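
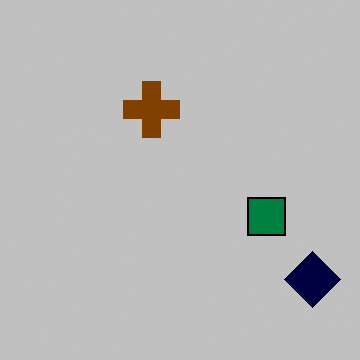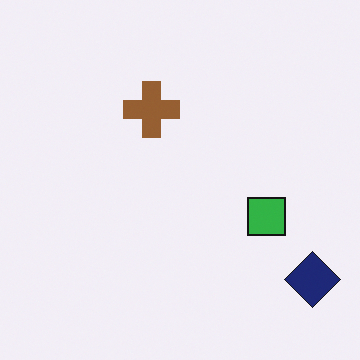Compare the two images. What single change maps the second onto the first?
The transformation is: heavily posterized to just a handful of flat colors.

Each flat color has snapped to a coarser quantized level — most visibly, the near-white background has dropped to a flat grey.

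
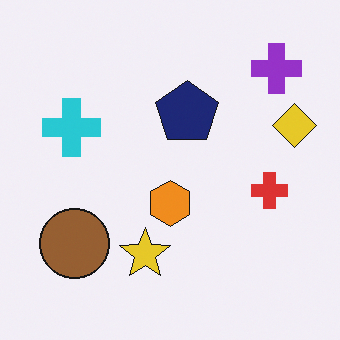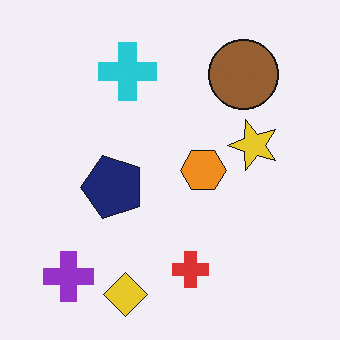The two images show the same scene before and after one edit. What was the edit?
The transformation is: transposed (reflected across the top-left ↔ bottom-right diagonal).

Shapes have swapped their row and column positions — what was in the top-right is now in the bottom-left — a diagonal reflection.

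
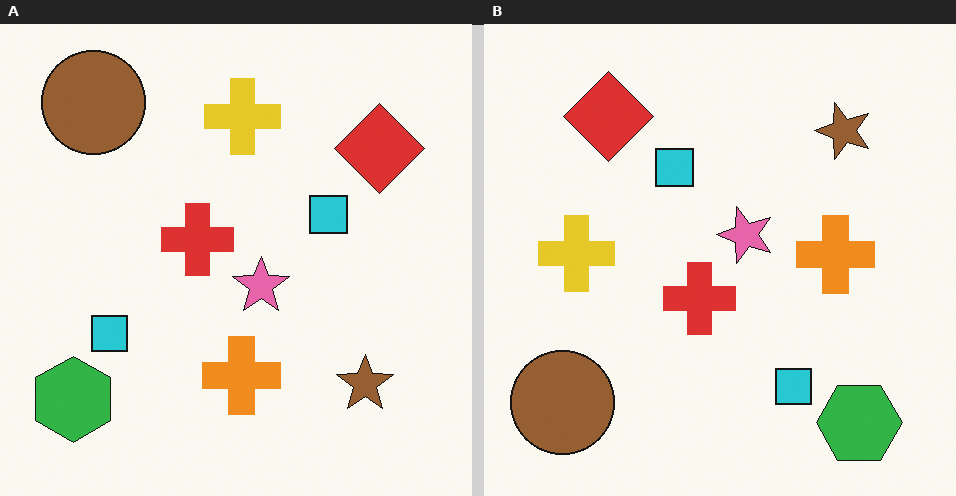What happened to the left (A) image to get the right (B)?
Rotated 90° counter-clockwise.

The green hexagon sits in the bottom-left of the left (A) image and the bottom-right of the right (B) — consistent with a whole-image 90° counter-clockwise rotation.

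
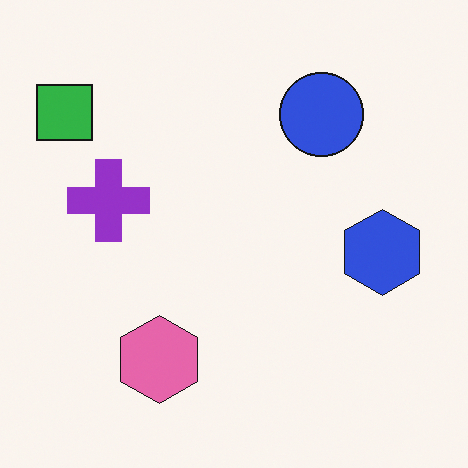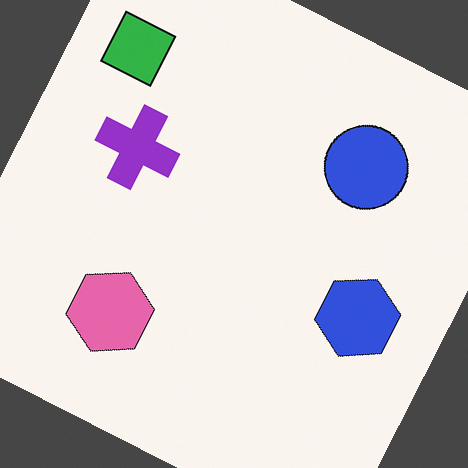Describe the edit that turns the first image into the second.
The second image is the first rotated clockwise by a moderate amount.

Every shape is tilted by the same angle and the image corners show triangular fill wedges — a whole-image rotation by a non-right angle.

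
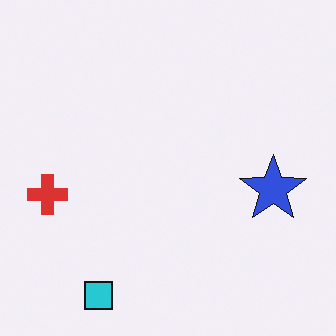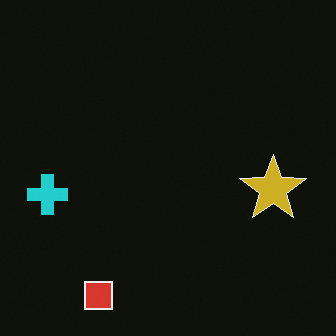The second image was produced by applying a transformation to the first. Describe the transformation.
The image was color-inverted (negative).

The light background has become dark and every shape's color is its complement — a photographic negative.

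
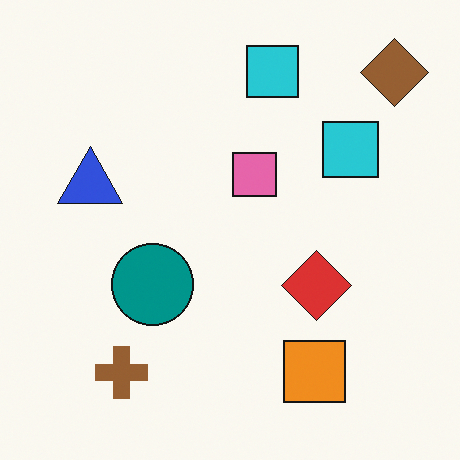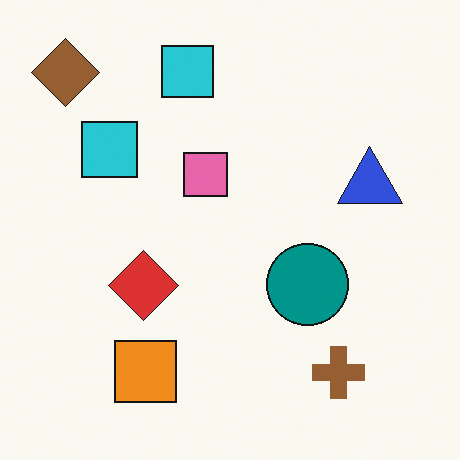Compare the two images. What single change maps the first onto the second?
Flipped horizontally (left ↔ right).

The brown diamond is in the top-right of the first image and the top-left of the second — shapes on opposite sides of the vertical midline have swapped in a mirror flip.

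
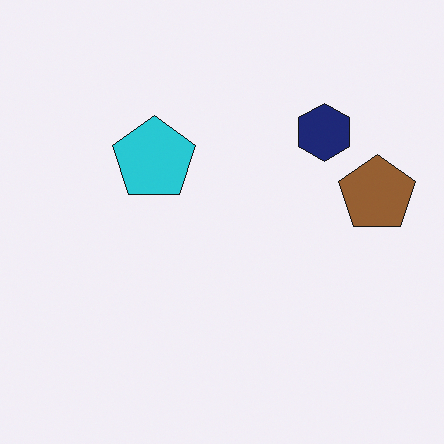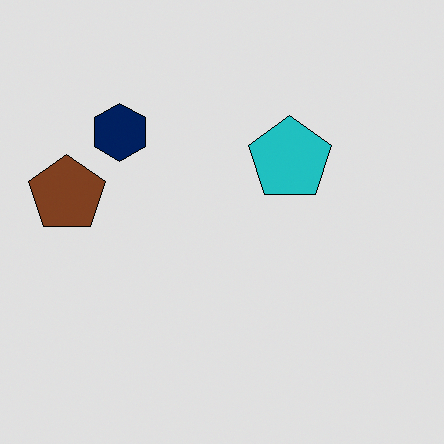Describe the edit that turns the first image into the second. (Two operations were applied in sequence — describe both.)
It was posterized to a reduced palette, then flipped horizontally (left ↔ right).

Each flat color has snapped to a coarser quantized level — most visibly, the near-white background has dropped to a flat grey. The brown pentagon is in the right of the first image and the left of the second — shapes on opposite sides of the vertical midline have swapped in a mirror flip.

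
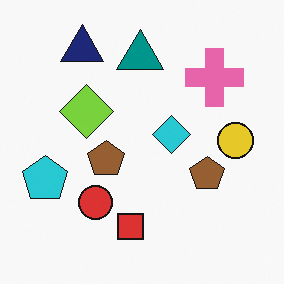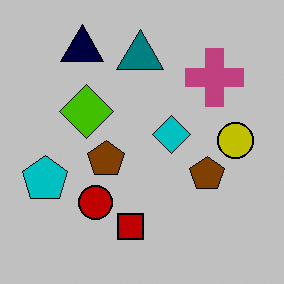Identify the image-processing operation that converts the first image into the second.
The transformation is: aggressively posterized.

Each flat color has snapped to a coarser quantized level — most visibly, the near-white background has dropped to a flat grey.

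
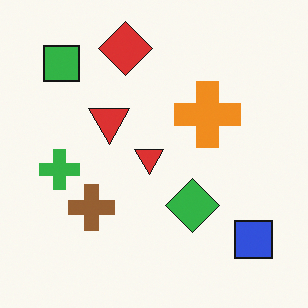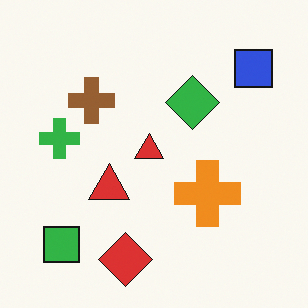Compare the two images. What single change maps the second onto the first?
This is the original image flipped vertically (top ↔ bottom).

The red diamond is in the bottom of the second image and the top of the first — shapes on opposite sides of the horizontal midline have swapped in a mirror flip.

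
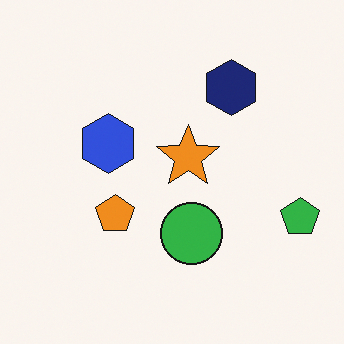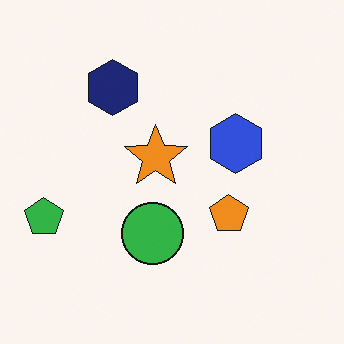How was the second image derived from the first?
It was flipped horizontally (left ↔ right).

The green pentagon is in the right of the first image and the left of the second — shapes on opposite sides of the vertical midline have swapped in a mirror flip.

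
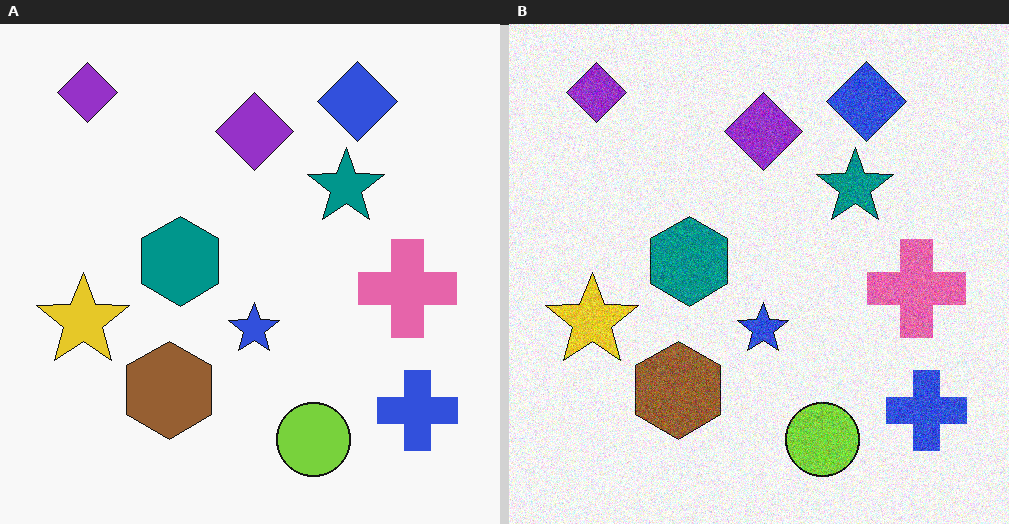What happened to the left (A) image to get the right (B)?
The transformation is: degraded with moderate additive noise.

Random speckle covers the whole image, including the flat background.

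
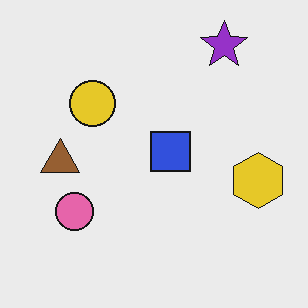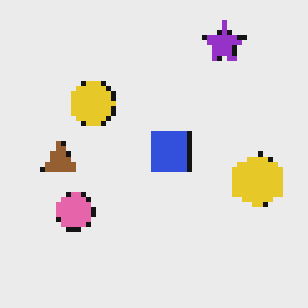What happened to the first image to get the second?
Mildly pixelated.

Shapes are reduced to large square blocks; fine edges and outlines are lost — a downscale-then-upscale (mosaic) effect.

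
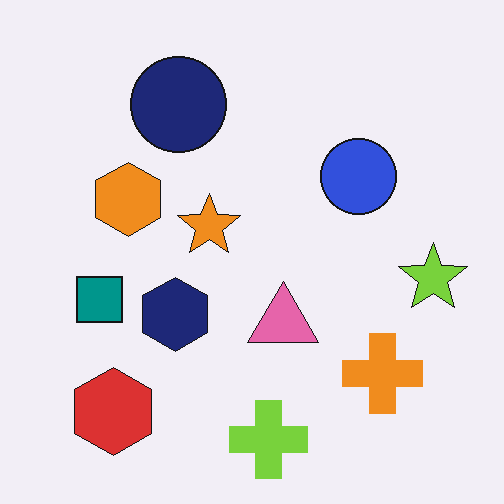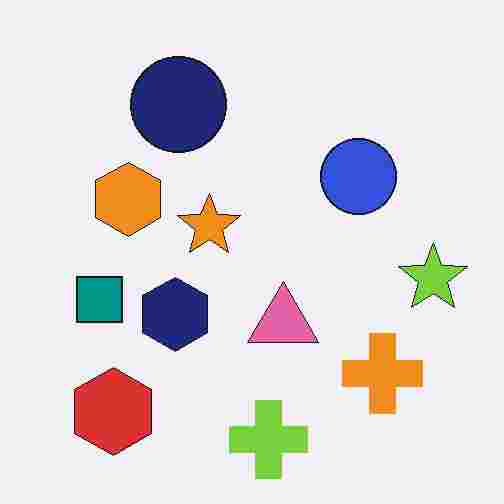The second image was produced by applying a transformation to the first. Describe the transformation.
It was heavily JPEG-compressed with obvious blocking artifacts.

Blocky 8×8 compression artifacts appear around shape edges and the flat background shows ringing — characteristic JPEG degradation.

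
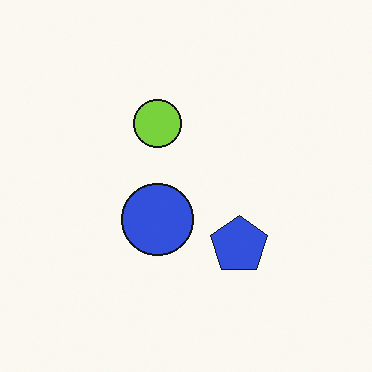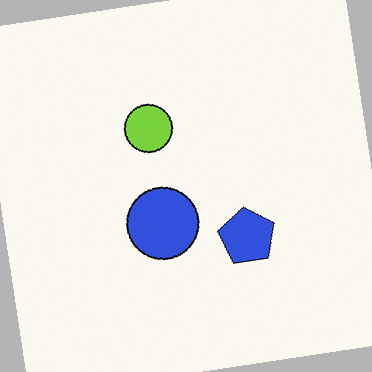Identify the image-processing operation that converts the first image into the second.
The second image is the first rotated counter-clockwise by a small amount.

Every shape is tilted by the same angle and the image corners show triangular fill wedges — a whole-image rotation by a non-right angle.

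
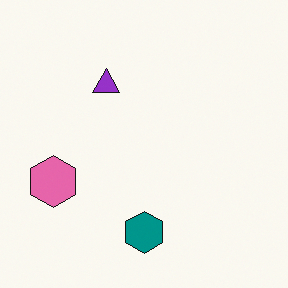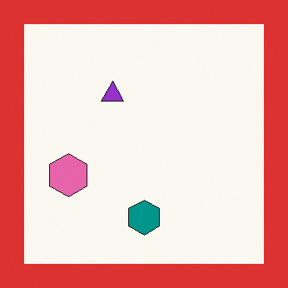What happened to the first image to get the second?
The second image is the first framed with a red border.

A solid red frame runs around the edge of the second image, with the content slightly shrunk inside it.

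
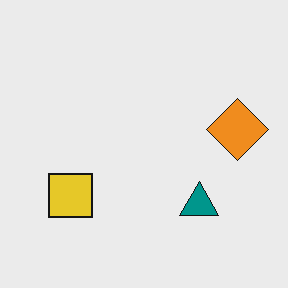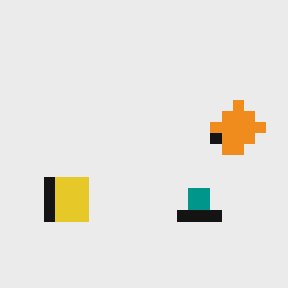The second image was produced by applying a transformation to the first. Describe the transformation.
It was heavily pixelated into large blocks.

Shapes are reduced to large square blocks; fine edges and outlines are lost — a downscale-then-upscale (mosaic) effect.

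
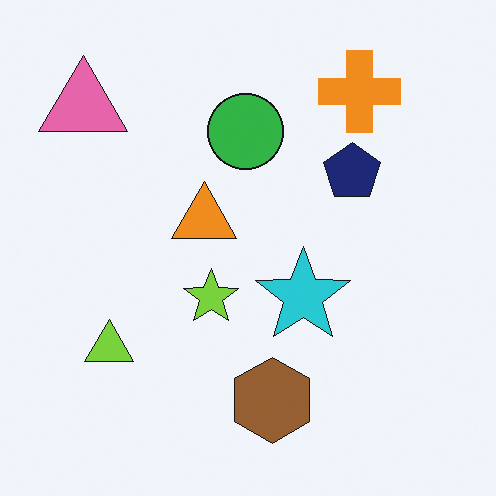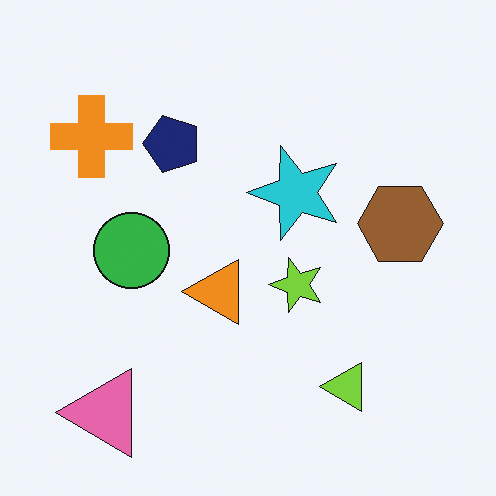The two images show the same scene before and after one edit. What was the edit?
This is the original image rotated 90° counter-clockwise.

The pink triangle sits in the top-left of the first image and the bottom-left of the second — consistent with a whole-image 90° counter-clockwise rotation.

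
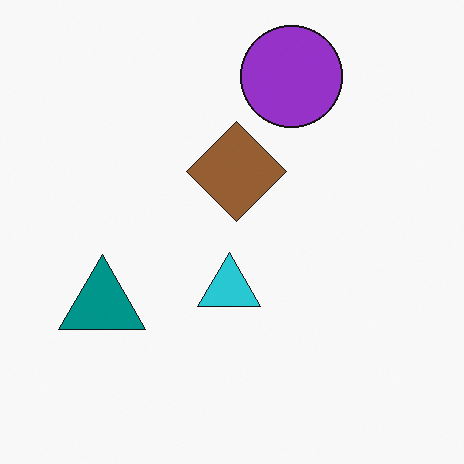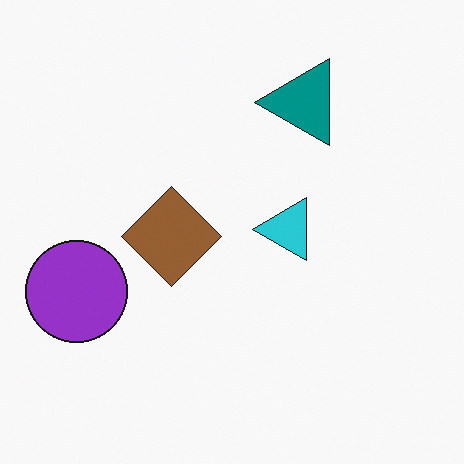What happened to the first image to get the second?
It was transposed (reflected across the top-left ↔ bottom-right diagonal).

Shapes have swapped their row and column positions — what was in the top-right is now in the bottom-left — a diagonal reflection.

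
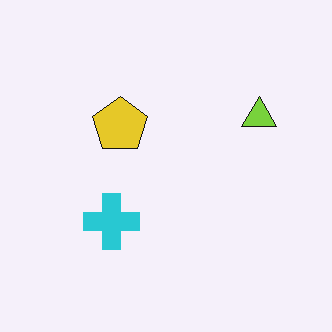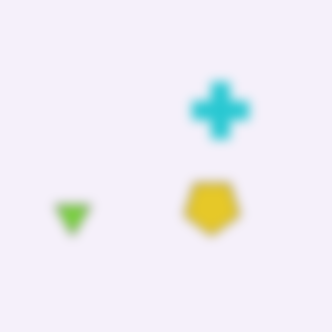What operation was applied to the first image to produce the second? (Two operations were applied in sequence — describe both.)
The image was strongly gaussian-blurred, then rotated 180°.

Shape edges and outlines are uniformly softened across the whole image. The lime triangle sits in the right of the first image and the left of the second — consistent with a whole-image 180° rotation.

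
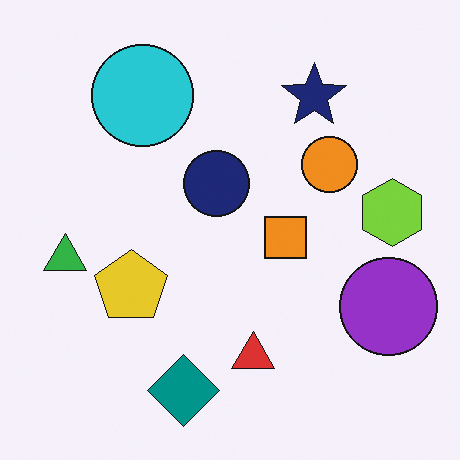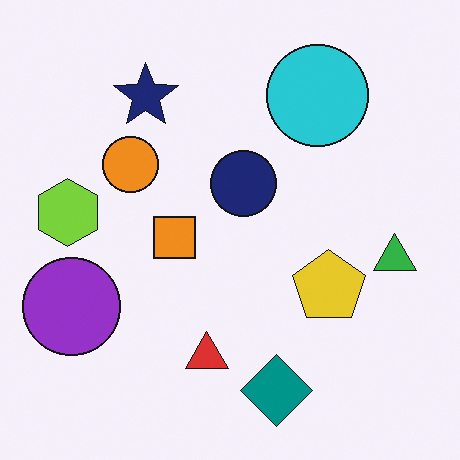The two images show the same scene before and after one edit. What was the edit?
The transformation is: flipped horizontally (left ↔ right).

The green triangle is in the left of the first image and the right of the second — shapes on opposite sides of the vertical midline have swapped in a mirror flip.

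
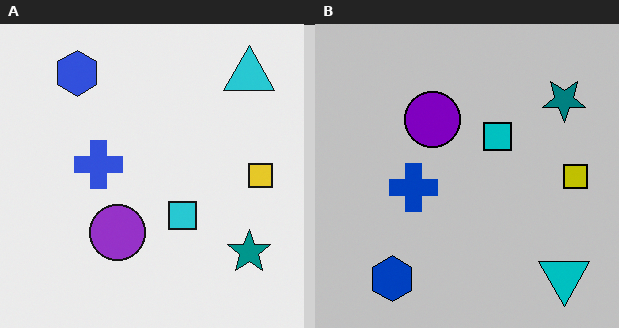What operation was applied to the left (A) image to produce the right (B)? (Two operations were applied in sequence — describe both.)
This is the original image aggressively posterized, then flipped vertically (top ↔ bottom).

Each flat color has snapped to a coarser quantized level — most visibly, the near-white background has dropped to a flat grey. The blue hexagon is in the top-left of the left (A) image and the bottom-left of the right (B) — shapes on opposite sides of the horizontal midline have swapped in a mirror flip.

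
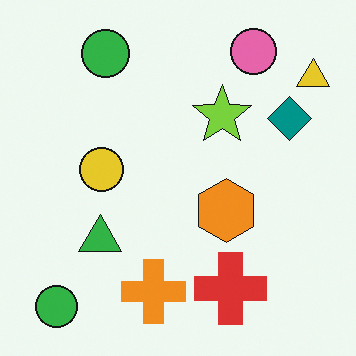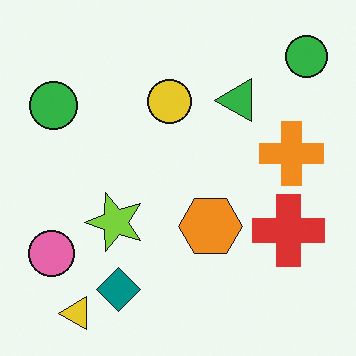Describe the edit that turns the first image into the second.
The image was transposed (reflected across the top-left ↔ bottom-right diagonal).

Shapes have swapped their row and column positions — what was in the top-right is now in the bottom-left — a diagonal reflection.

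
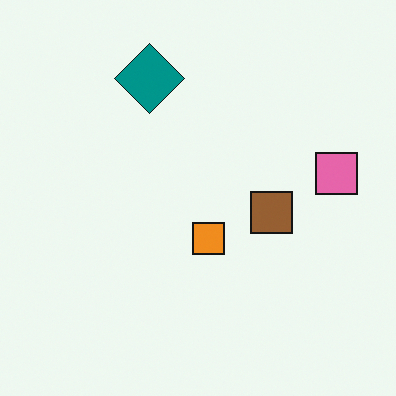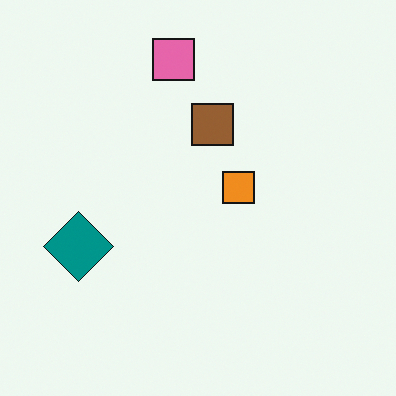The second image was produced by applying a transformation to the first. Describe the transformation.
Rotated 90° counter-clockwise.

The pink square sits in the right of the first image and the top of the second — consistent with a whole-image 90° counter-clockwise rotation.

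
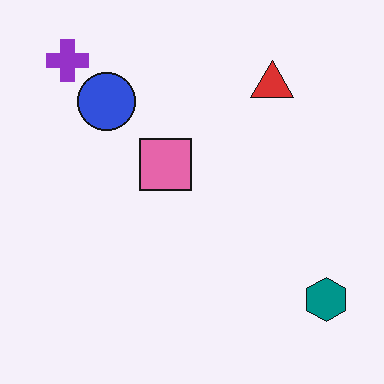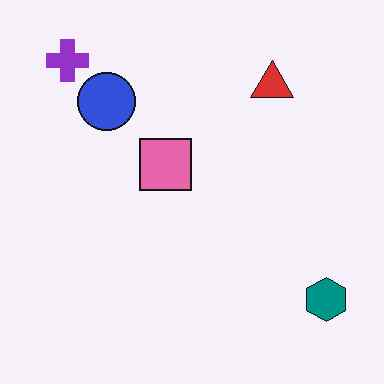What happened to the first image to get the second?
It was JPEG-compressed with visible artifacts.

Blocky 8×8 compression artifacts appear around shape edges and the flat background shows ringing — characteristic JPEG degradation.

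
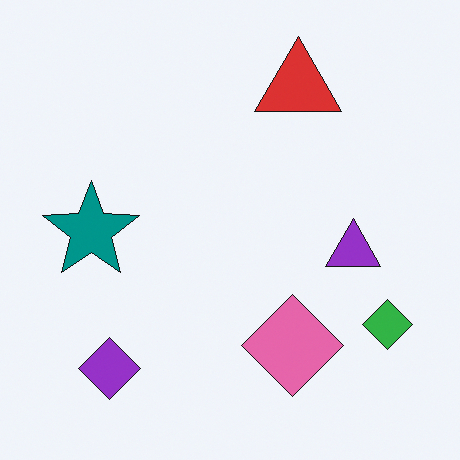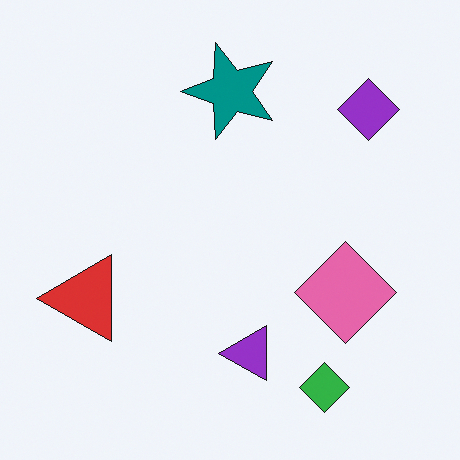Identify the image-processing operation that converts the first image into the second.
The second image is the first transposed (reflected across the top-left ↔ bottom-right diagonal).

Shapes have swapped their row and column positions — what was in the top-right is now in the bottom-left — a diagonal reflection.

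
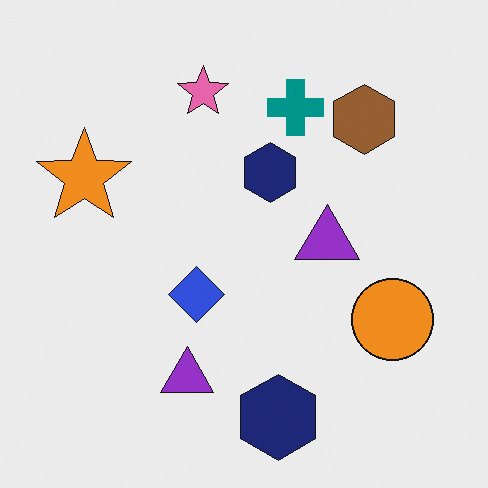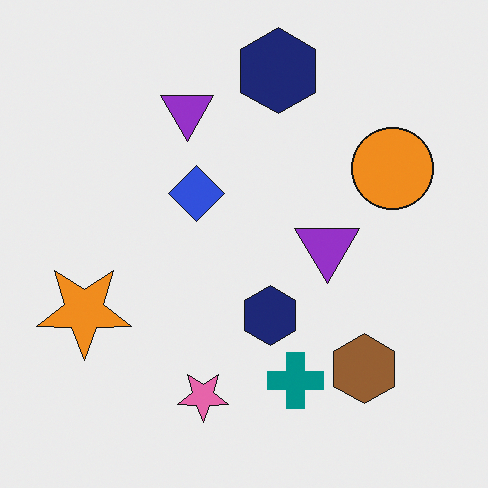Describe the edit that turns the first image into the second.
Flipped vertically (top ↔ bottom).

The pink star is in the top of the first image and the bottom of the second — shapes on opposite sides of the horizontal midline have swapped in a mirror flip.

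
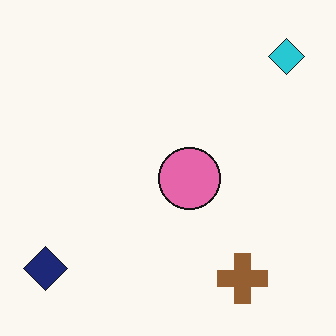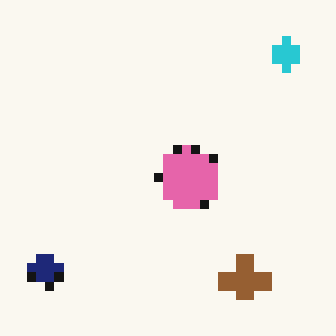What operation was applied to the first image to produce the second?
This is the original image coarsely pixelated.

Shapes are reduced to large square blocks; fine edges and outlines are lost — a downscale-then-upscale (mosaic) effect.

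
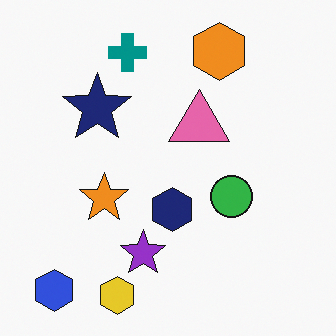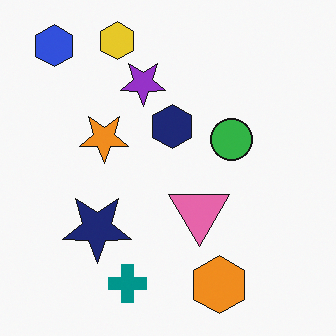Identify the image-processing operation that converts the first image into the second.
The image was flipped vertically (top ↔ bottom).

The yellow hexagon is in the bottom of the first image and the top of the second — shapes on opposite sides of the horizontal midline have swapped in a mirror flip.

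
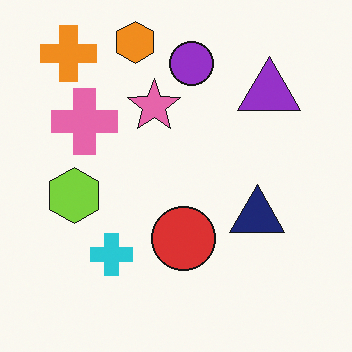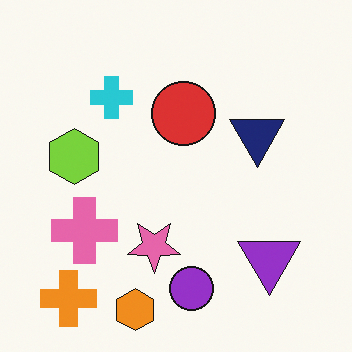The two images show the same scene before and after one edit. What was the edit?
The image was flipped vertically (top ↔ bottom).

The orange hexagon is in the top of the first image and the bottom of the second — shapes on opposite sides of the horizontal midline have swapped in a mirror flip.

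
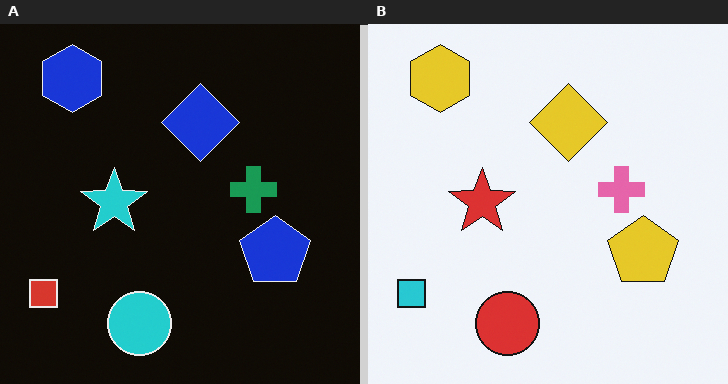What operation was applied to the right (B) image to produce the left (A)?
It was color-inverted (negative).

The light background has become dark and every shape's color is its complement — a photographic negative.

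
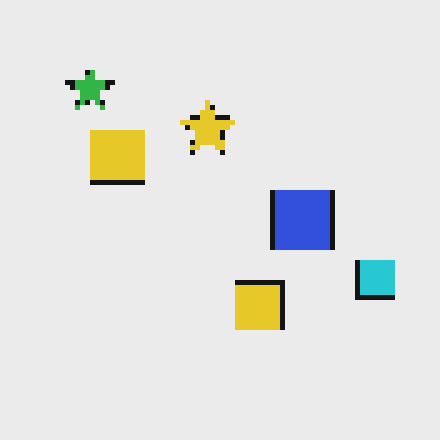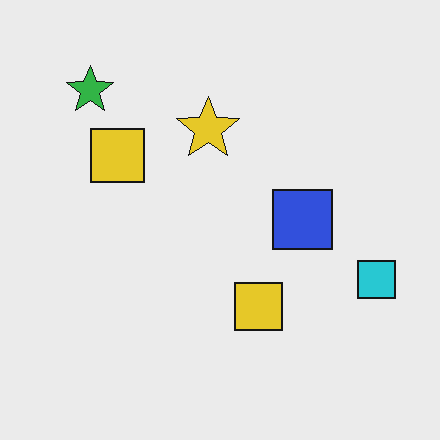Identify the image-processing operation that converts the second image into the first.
Mildly pixelated.

Shapes are reduced to large square blocks; fine edges and outlines are lost — a downscale-then-upscale (mosaic) effect.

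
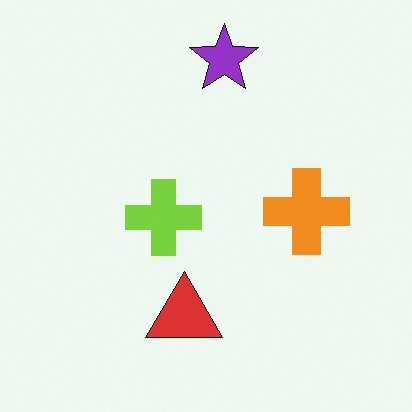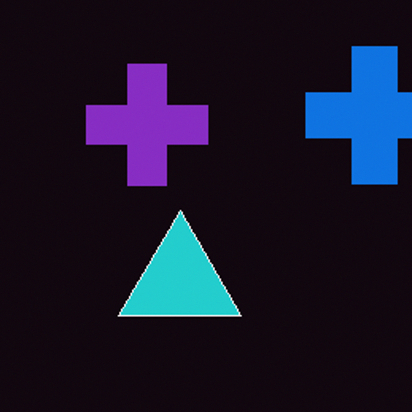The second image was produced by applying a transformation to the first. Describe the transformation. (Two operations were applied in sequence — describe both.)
The transformation is: cropped slightly and scaled back up, then color-inverted (negative).

The visible shapes are larger and the field of view is narrower; shapes near the original edges may be partly or wholly outside the frame — a crop-and-rescale. The light background has become dark and every shape's color is its complement — a photographic negative.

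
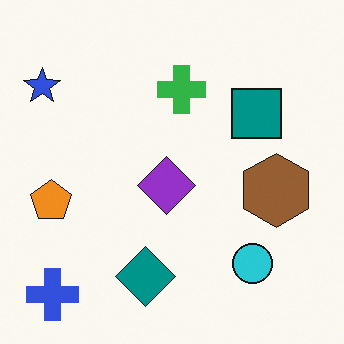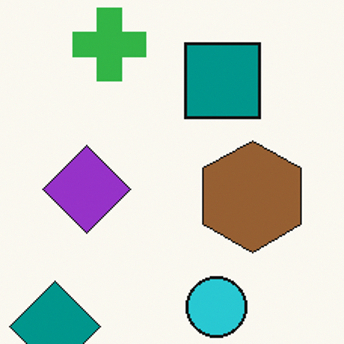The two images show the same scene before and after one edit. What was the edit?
The image was cropped to a modestly smaller region and rescaled.

The visible shapes are larger and the field of view is narrower; shapes near the original edges may be partly or wholly outside the frame — a crop-and-rescale.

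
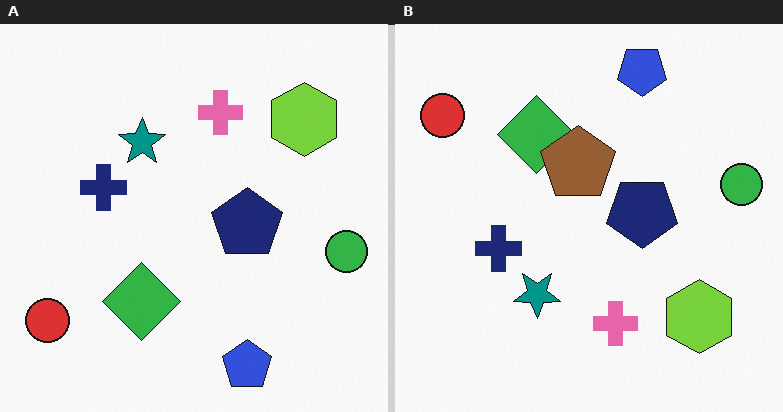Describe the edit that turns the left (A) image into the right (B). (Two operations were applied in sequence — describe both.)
The image was flipped vertically (top ↔ bottom), then overlaid with an additional brown pentagon.

The blue pentagon is in the bottom of the left (A) image and the top of the right (B) — shapes on opposite sides of the horizontal midline have swapped in a mirror flip. A brown pentagon appears in the right (B) image that is absent from the left (A).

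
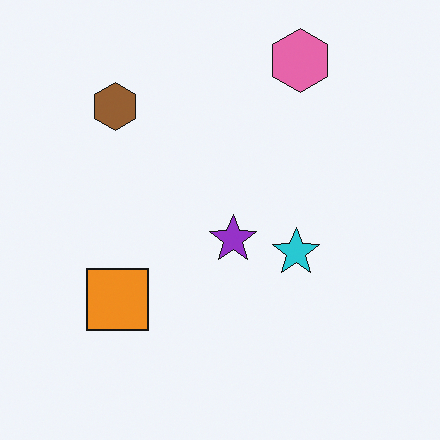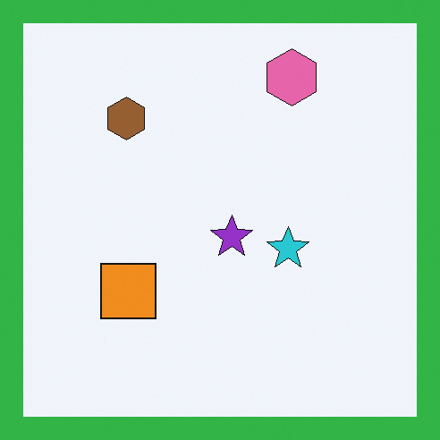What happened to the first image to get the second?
The second image is the first framed with a green border.

A solid green frame runs around the edge of the second image, with the content slightly shrunk inside it.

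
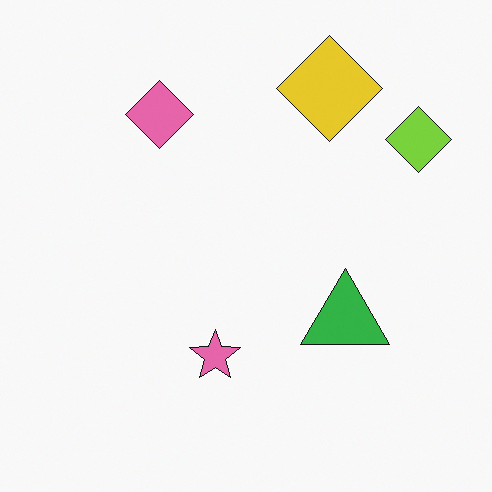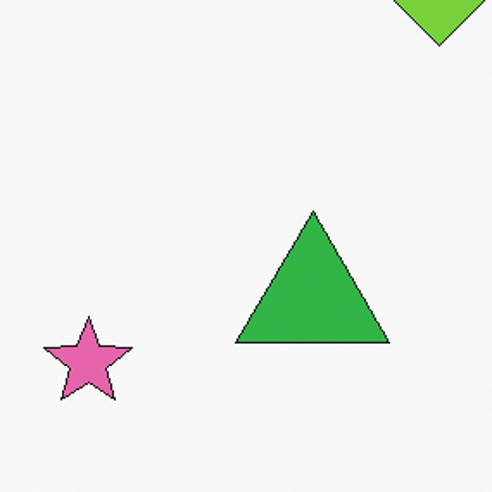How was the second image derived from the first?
The transformation is: cropped tightly and scaled back up.

The visible shapes are larger and the field of view is narrower; shapes near the original edges may be partly or wholly outside the frame — a crop-and-rescale.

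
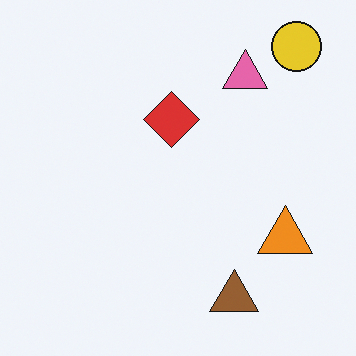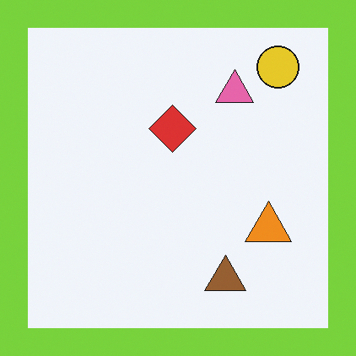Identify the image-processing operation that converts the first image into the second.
It was framed with a lime border.

A solid lime frame runs around the edge of the second image, with the content slightly shrunk inside it.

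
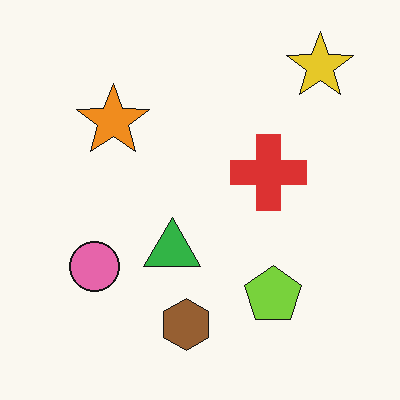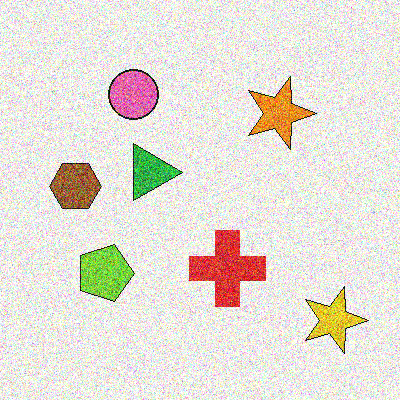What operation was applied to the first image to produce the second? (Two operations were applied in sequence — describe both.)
The image was degraded with heavy additive noise, then rotated 90° clockwise.

Random speckle covers the whole image, including the flat background. The yellow star sits in the top-right of the first image and the bottom-right of the second — consistent with a whole-image 90° clockwise rotation.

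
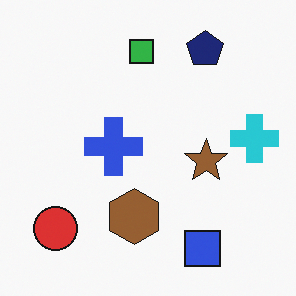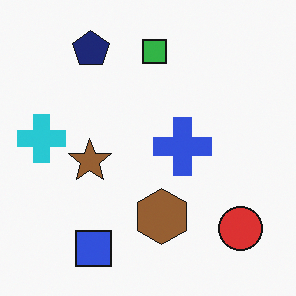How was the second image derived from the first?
The image was flipped horizontally (left ↔ right).

The cyan cross is in the right of the first image and the left of the second — shapes on opposite sides of the vertical midline have swapped in a mirror flip.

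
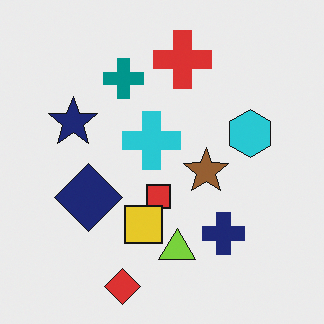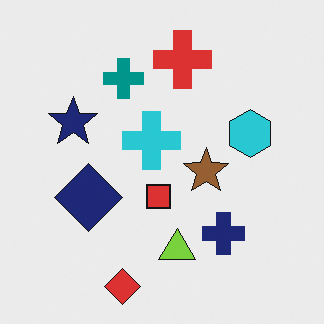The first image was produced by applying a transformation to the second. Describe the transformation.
The image was overlaid with an additional yellow square.

A yellow square appears in the first image that is absent from the second.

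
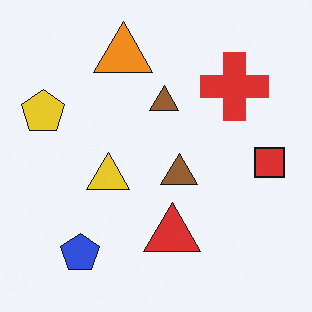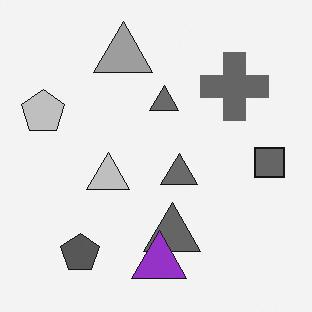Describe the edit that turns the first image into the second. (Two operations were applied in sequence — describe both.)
The transformation is: converted to grayscale, then overlaid with an additional purple triangle.

All color is removed — every shape is now a shade of grey. A purple triangle appears in the second image that is absent from the first.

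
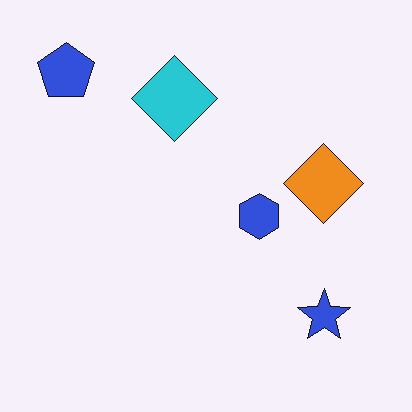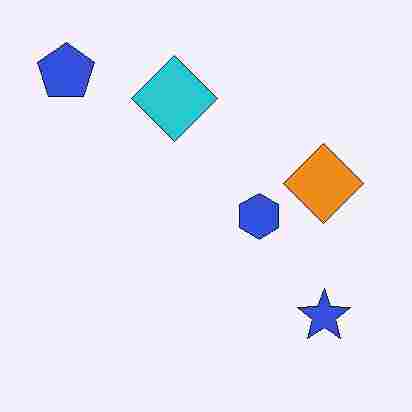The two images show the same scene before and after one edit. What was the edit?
Heavily JPEG-compressed with obvious blocking artifacts.

Blocky 8×8 compression artifacts appear around shape edges and the flat background shows ringing — characteristic JPEG degradation.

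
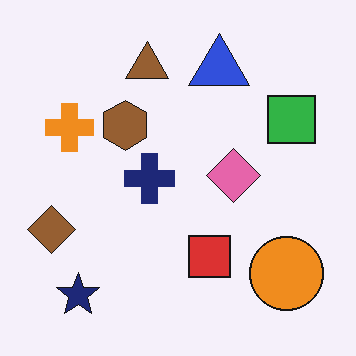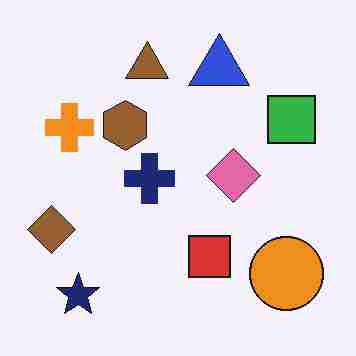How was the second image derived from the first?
The transformation is: heavily JPEG-compressed with obvious blocking artifacts.

Blocky 8×8 compression artifacts appear around shape edges and the flat background shows ringing — characteristic JPEG degradation.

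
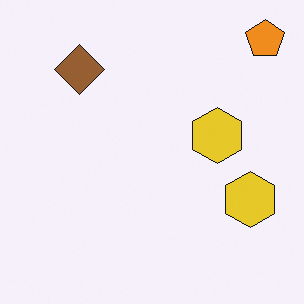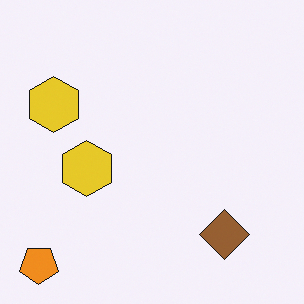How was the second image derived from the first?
Rotated 180°.

The orange pentagon sits in the top-right of the first image and the bottom-left of the second — consistent with a whole-image 180° rotation.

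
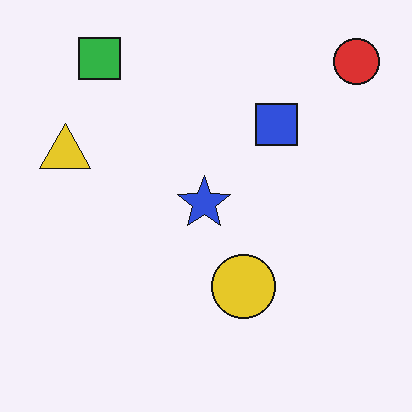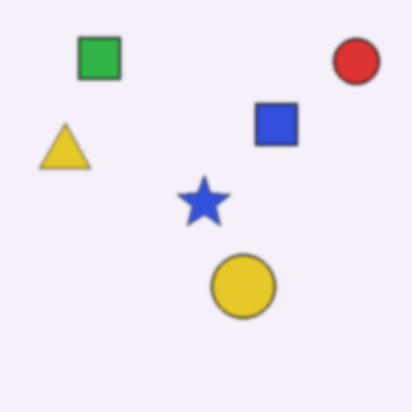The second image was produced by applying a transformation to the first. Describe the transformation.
The second image is the first slightly softened.

Shape edges and outlines are uniformly softened across the whole image.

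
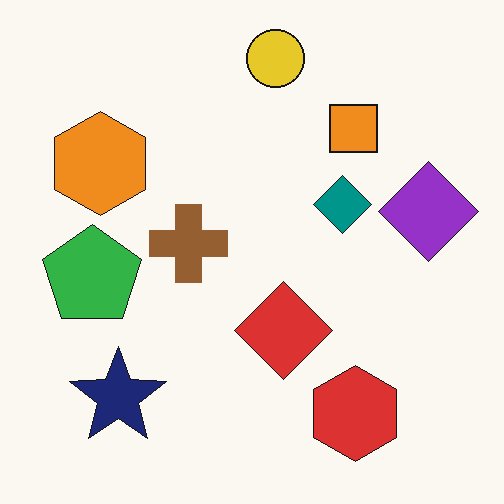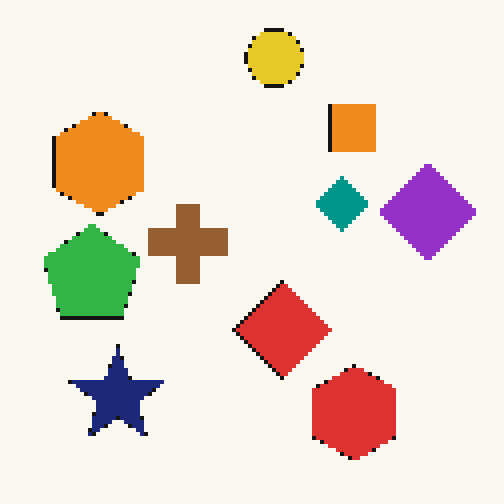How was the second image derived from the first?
The transformation is: lightly pixelated (a mild mosaic effect).

Shapes are reduced to large square blocks; fine edges and outlines are lost — a downscale-then-upscale (mosaic) effect.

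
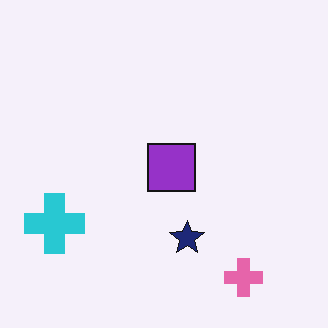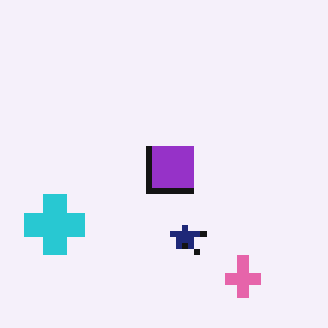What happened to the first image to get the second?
The image was pixelated into visible square blocks.

Shapes are reduced to large square blocks; fine edges and outlines are lost — a downscale-then-upscale (mosaic) effect.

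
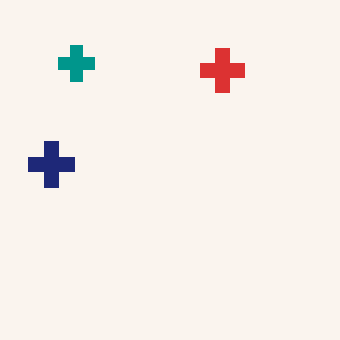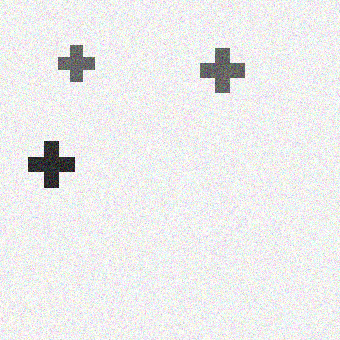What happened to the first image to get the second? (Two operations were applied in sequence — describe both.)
The image was converted to grayscale, then degraded with moderate additive noise.

All color is removed — every shape is now a shade of grey. Random speckle covers the whole image, including the flat background.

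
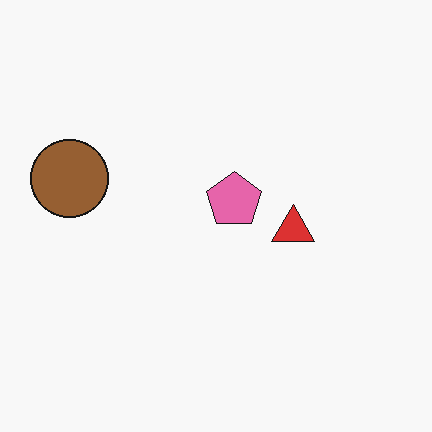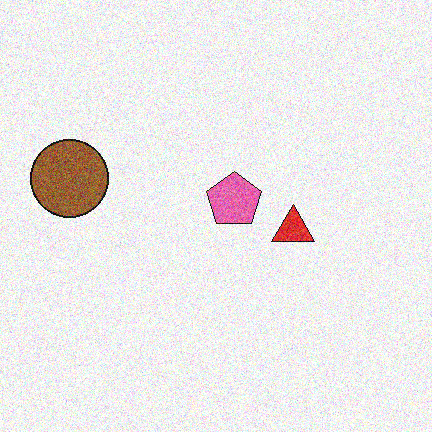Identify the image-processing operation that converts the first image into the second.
It was degraded with moderate additive noise.

Random speckle covers the whole image, including the flat background.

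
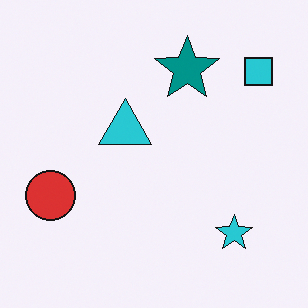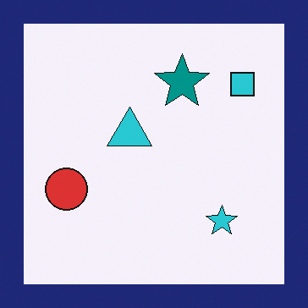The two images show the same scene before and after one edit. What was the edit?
It was framed with a navy border.

A solid navy frame runs around the edge of the second image, with the content slightly shrunk inside it.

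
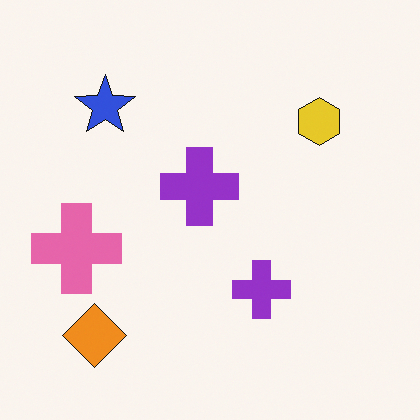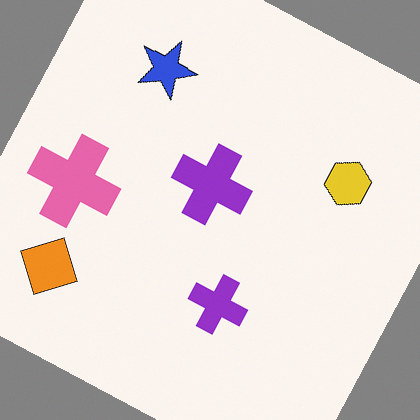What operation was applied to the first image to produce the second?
Rotated clockwise by a clearly visible amount.

Every shape is tilted by the same angle and the image corners show triangular fill wedges — a whole-image rotation by a non-right angle.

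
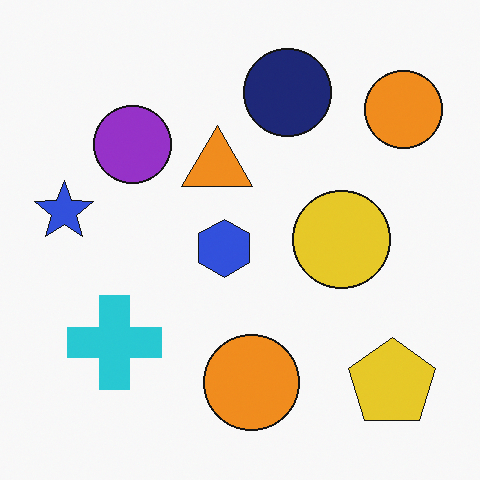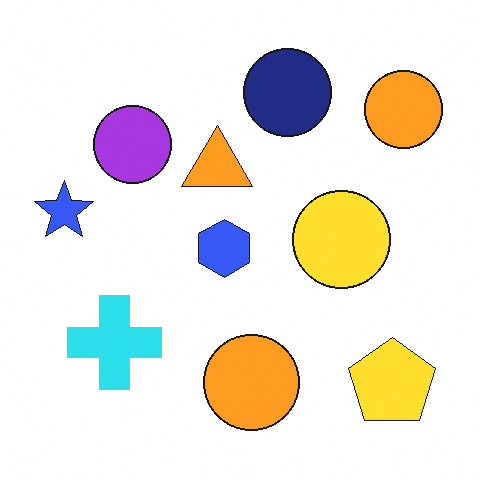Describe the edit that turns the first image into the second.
The image was brightened a little.

Every pixel — background and shapes alike — is uniformly brightened.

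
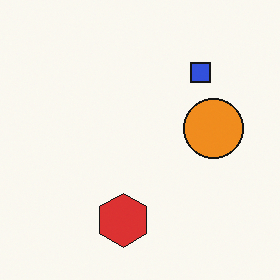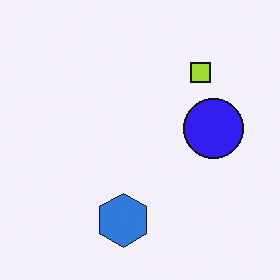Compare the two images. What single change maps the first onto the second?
This is the original image hue-shifted by a large amount.

Every shape's color has rotated by the same amount around the hue wheel — a uniform hue shift.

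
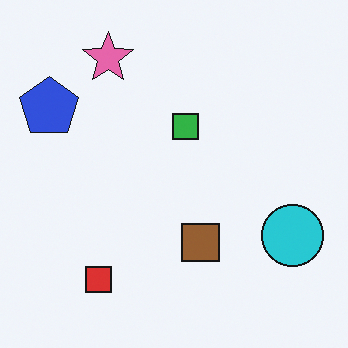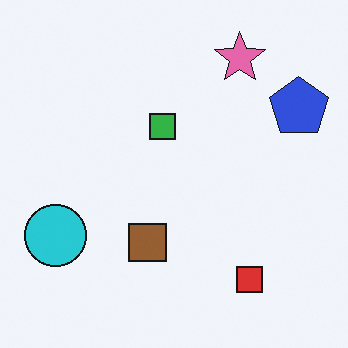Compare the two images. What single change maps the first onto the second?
Flipped horizontally (left ↔ right).

The blue pentagon is in the top-left of the first image and the top-right of the second — shapes on opposite sides of the vertical midline have swapped in a mirror flip.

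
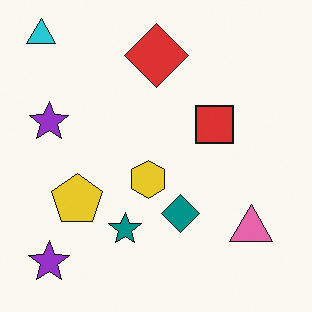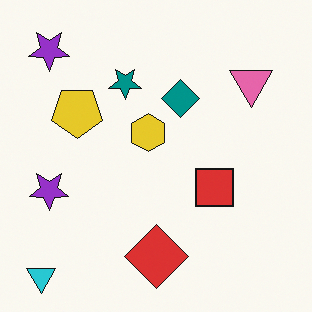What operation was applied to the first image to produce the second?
The second image is the first flipped vertically (top ↔ bottom).

The cyan triangle is in the top-left of the first image and the bottom-left of the second — shapes on opposite sides of the horizontal midline have swapped in a mirror flip.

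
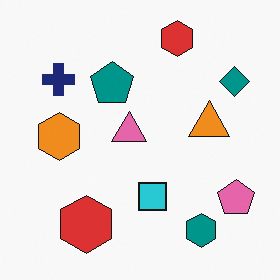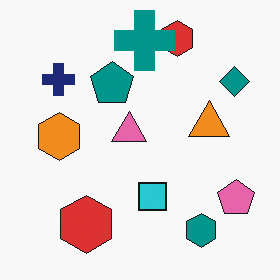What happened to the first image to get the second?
The second image is the first overlaid with an additional teal cross.

A teal cross appears in the second image that is absent from the first.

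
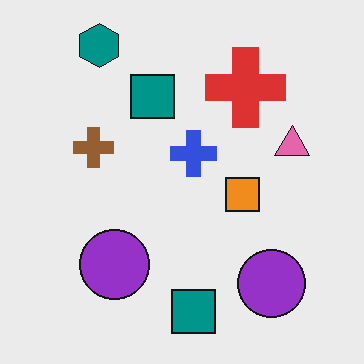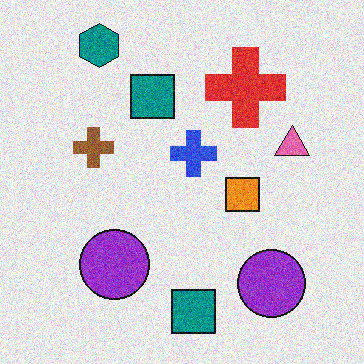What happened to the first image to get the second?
The second image is the first degraded with moderate additive noise.

Random speckle covers the whole image, including the flat background.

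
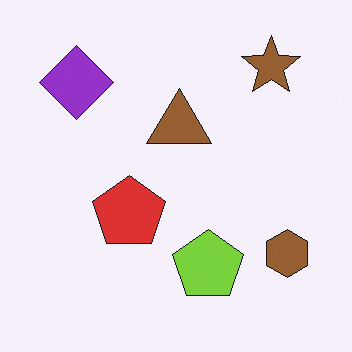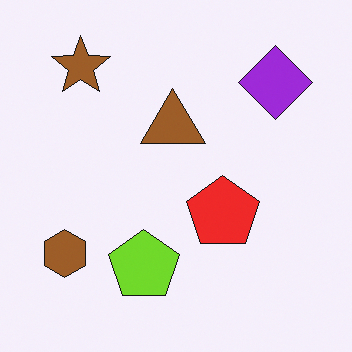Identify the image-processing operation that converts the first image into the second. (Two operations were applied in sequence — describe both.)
The image was flipped horizontally (left ↔ right), then slightly oversaturated.

The brown hexagon is in the bottom-right of the first image and the bottom-left of the second — shapes on opposite sides of the vertical midline have swapped in a mirror flip. All colors are more vivid — a global saturation change.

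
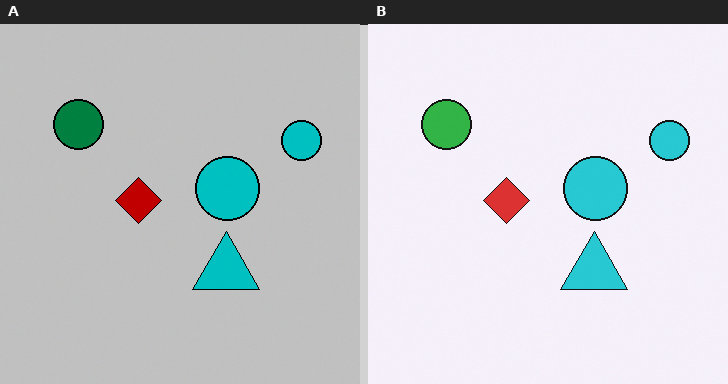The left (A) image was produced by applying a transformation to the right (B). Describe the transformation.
It was aggressively posterized.

Each flat color has snapped to a coarser quantized level — most visibly, the near-white background has dropped to a flat grey.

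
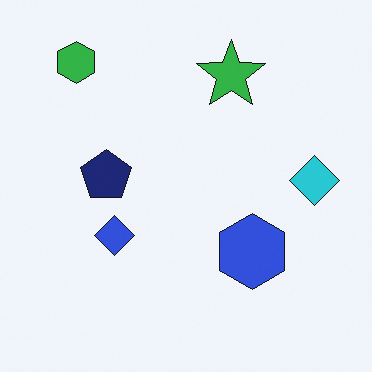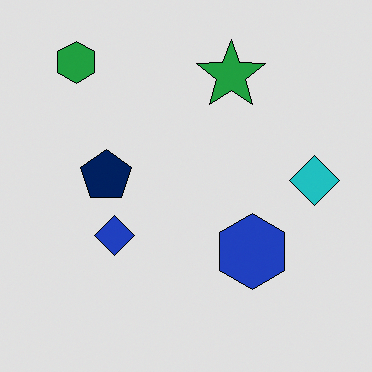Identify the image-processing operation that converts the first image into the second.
Moderately posterized.

Each flat color has snapped to a coarser quantized level — most visibly, the near-white background has dropped to a flat grey.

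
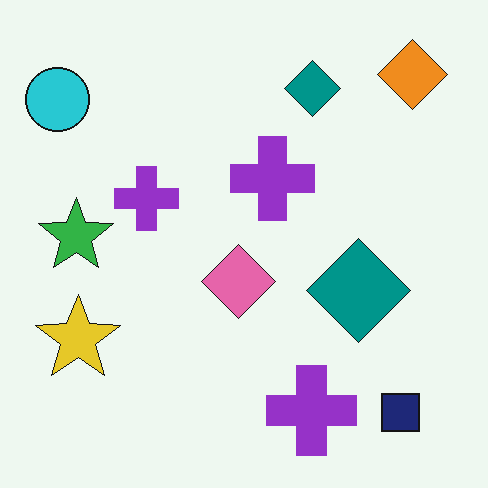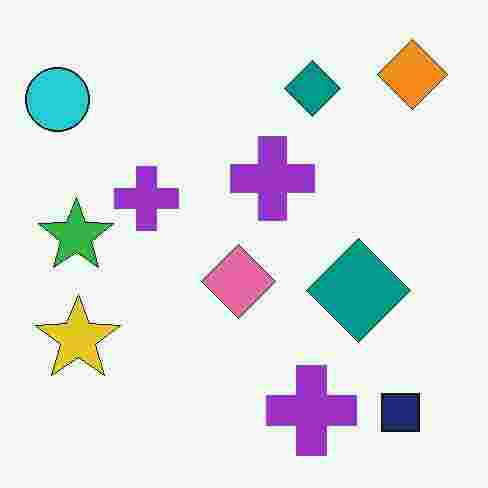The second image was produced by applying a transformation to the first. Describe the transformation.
The transformation is: heavily JPEG-compressed with obvious blocking artifacts.

Blocky 8×8 compression artifacts appear around shape edges and the flat background shows ringing — characteristic JPEG degradation.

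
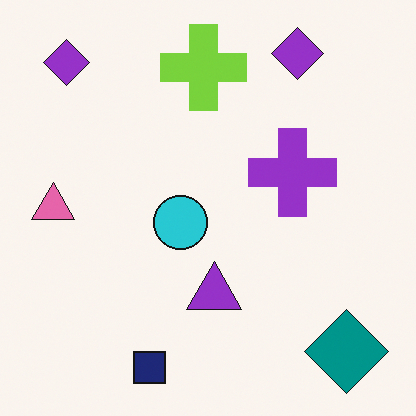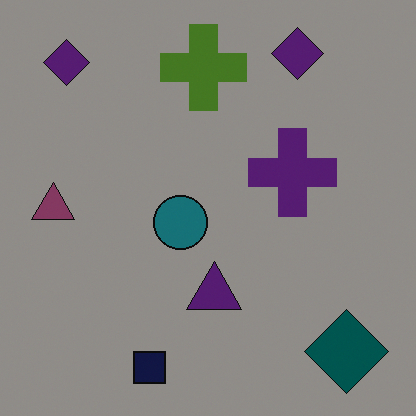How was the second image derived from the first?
Noticeably darkened.

Every pixel — background and shapes alike — is uniformly darkened.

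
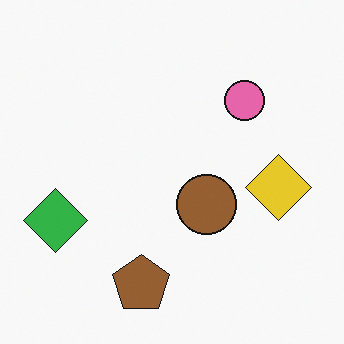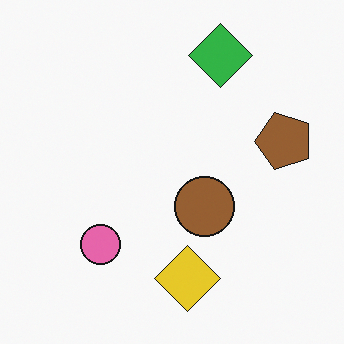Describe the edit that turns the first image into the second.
The second image is the first transposed (reflected across the top-left ↔ bottom-right diagonal).

Shapes have swapped their row and column positions — what was in the top-right is now in the bottom-left — a diagonal reflection.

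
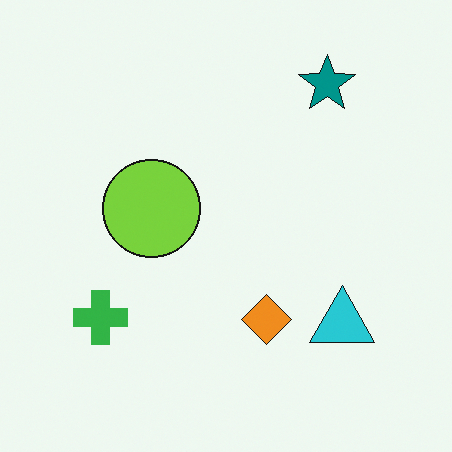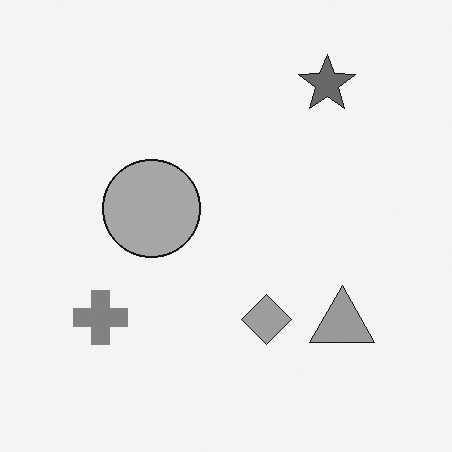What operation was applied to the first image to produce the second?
This is the original image converted to grayscale.

All color is removed — every shape is now a shade of grey.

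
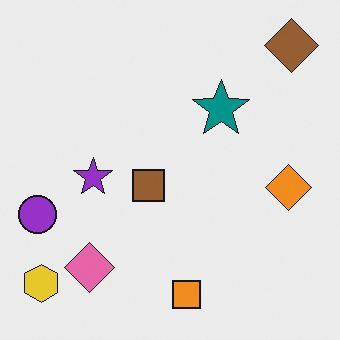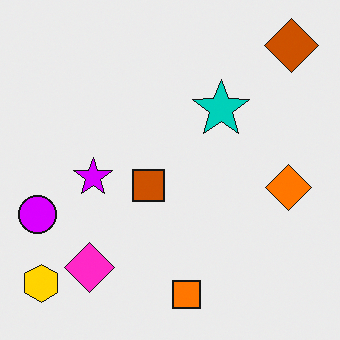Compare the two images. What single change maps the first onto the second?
The transformation is: heavily oversaturated.

All colors are more vivid — a global saturation change.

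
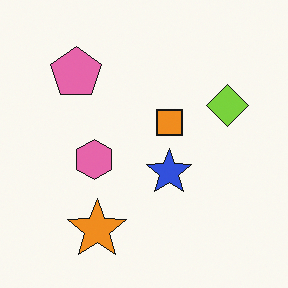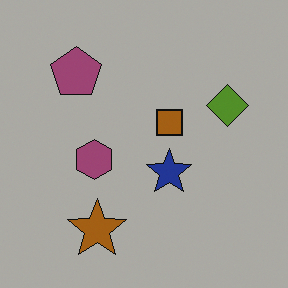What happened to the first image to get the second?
The image was noticeably darkened.

Every pixel — background and shapes alike — is uniformly darkened.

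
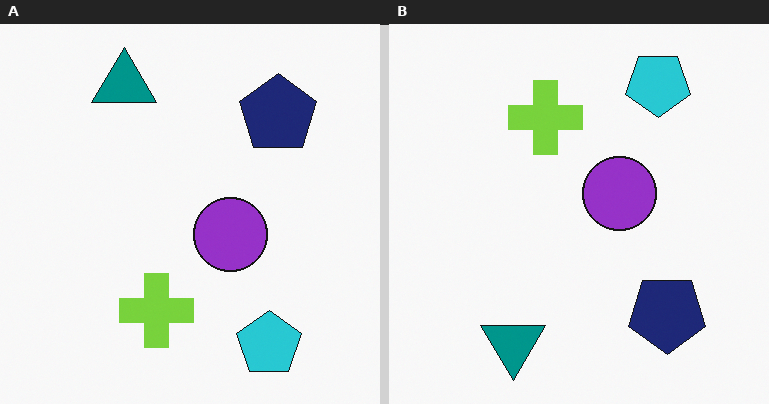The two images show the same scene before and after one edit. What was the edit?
The image was flipped vertically (top ↔ bottom).

The cyan pentagon is in the bottom-right of the left (A) image and the top-right of the right (B) — shapes on opposite sides of the horizontal midline have swapped in a mirror flip.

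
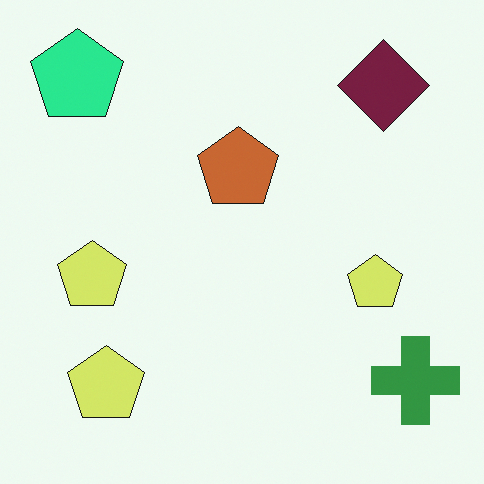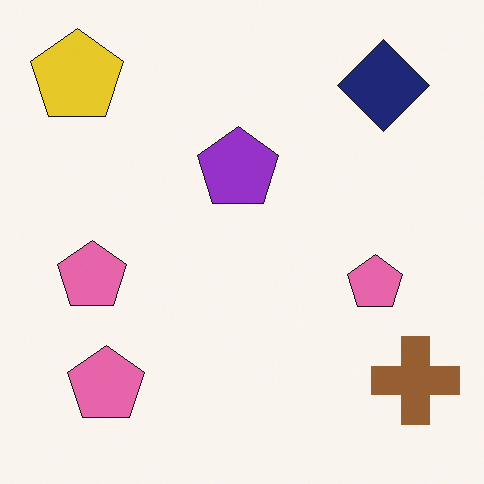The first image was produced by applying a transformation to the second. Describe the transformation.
The transformation is: hue-shifted by a moderate amount.

Every shape's color has rotated by the same amount around the hue wheel — a uniform hue shift.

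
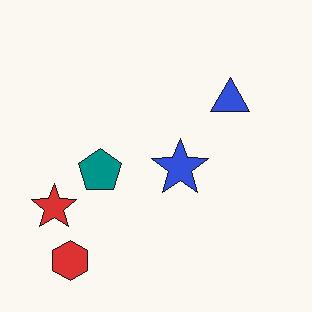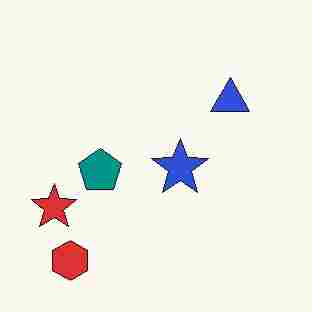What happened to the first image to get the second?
The transformation is: heavily JPEG-compressed with obvious blocking artifacts.

Blocky 8×8 compression artifacts appear around shape edges and the flat background shows ringing — characteristic JPEG degradation.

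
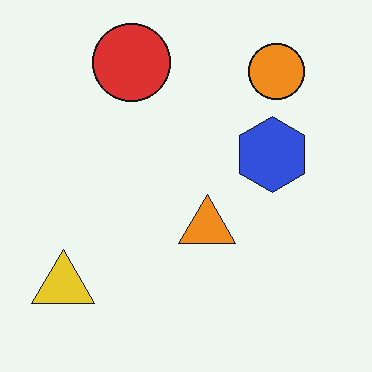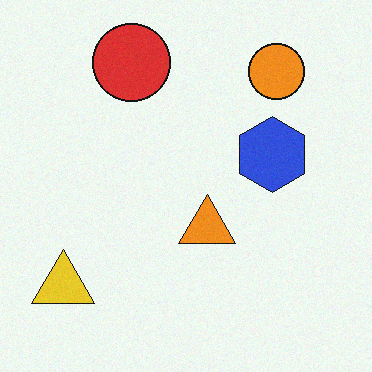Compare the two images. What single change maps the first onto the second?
It was degraded with light additive noise.

Random speckle covers the whole image, including the flat background.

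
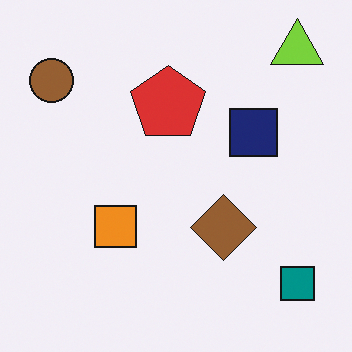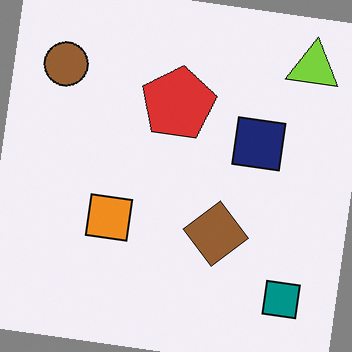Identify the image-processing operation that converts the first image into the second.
Rotated clockwise by a small amount.

Every shape is tilted by the same angle and the image corners show triangular fill wedges — a whole-image rotation by a non-right angle.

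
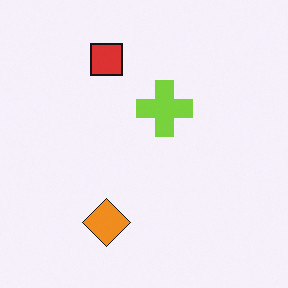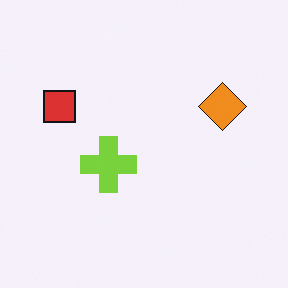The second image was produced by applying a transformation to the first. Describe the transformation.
It was transposed (reflected across the top-left ↔ bottom-right diagonal).

Shapes have swapped their row and column positions — what was in the top-right is now in the bottom-left — a diagonal reflection.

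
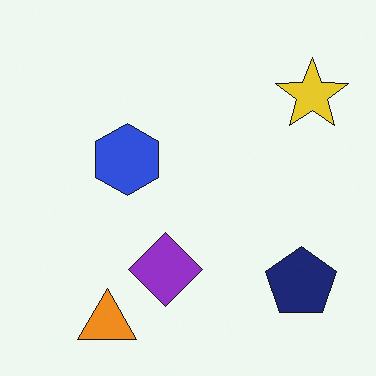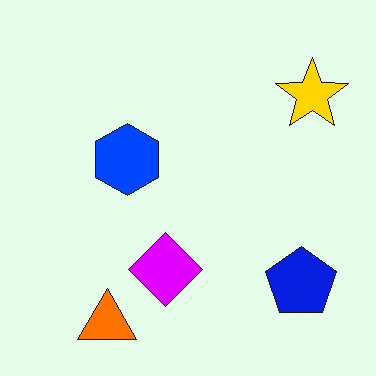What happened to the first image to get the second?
It was made much more vivid (saturation change).

All colors are more vivid — a global saturation change.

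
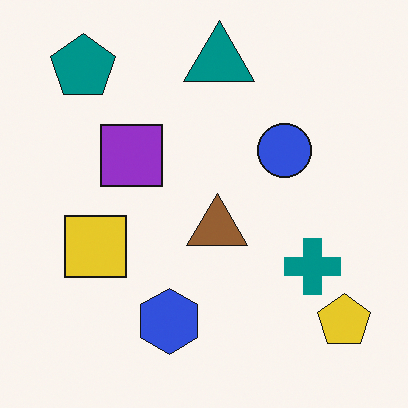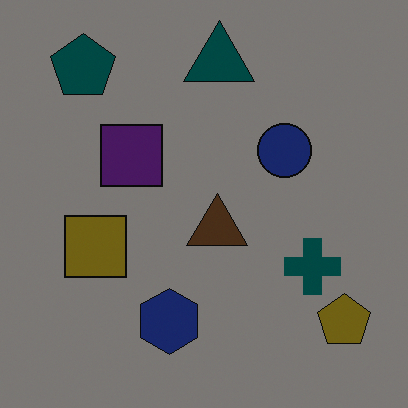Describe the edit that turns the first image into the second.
Noticeably darkened.

Every pixel — background and shapes alike — is uniformly darkened.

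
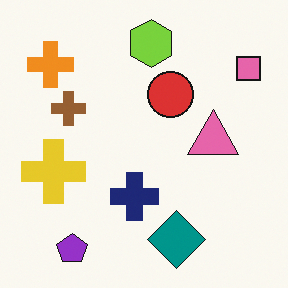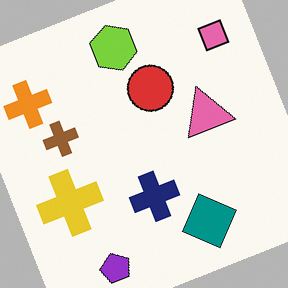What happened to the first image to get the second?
The second image is the first rotated counter-clockwise by a clearly visible amount.

Every shape is tilted by the same angle and the image corners show triangular fill wedges — a whole-image rotation by a non-right angle.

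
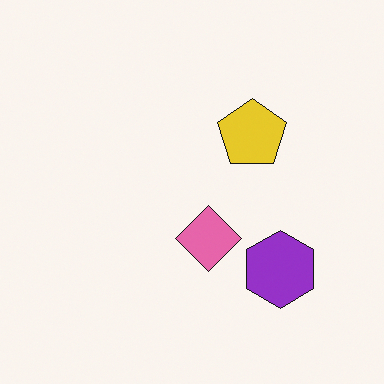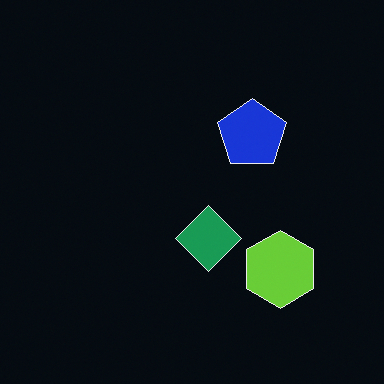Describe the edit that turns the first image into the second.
It was color-inverted (negative).

The light background has become dark and every shape's color is its complement — a photographic negative.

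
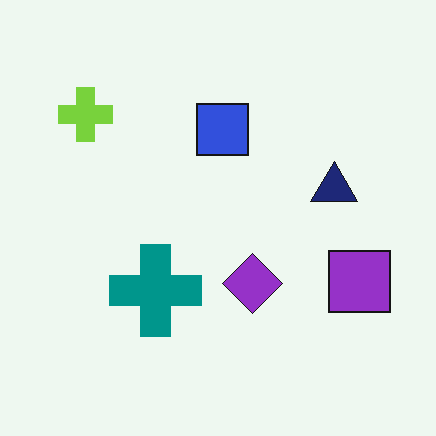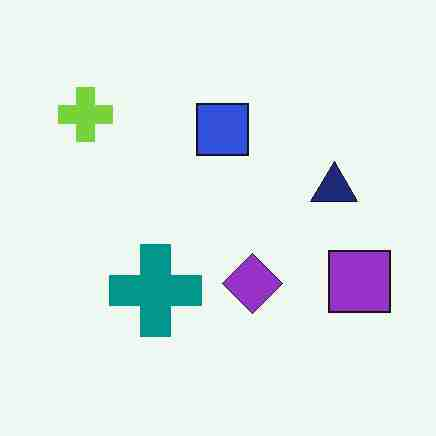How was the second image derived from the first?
It was heavily JPEG-compressed with obvious blocking artifacts.

Blocky 8×8 compression artifacts appear around shape edges and the flat background shows ringing — characteristic JPEG degradation.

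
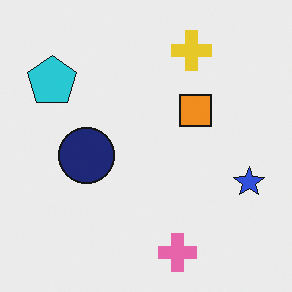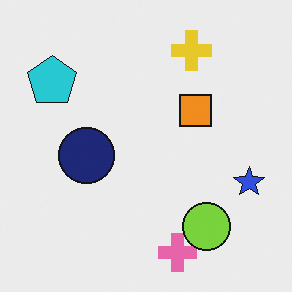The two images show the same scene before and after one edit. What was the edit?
The transformation is: overlaid with an additional lime circle.

A lime circle appears in the second image that is absent from the first.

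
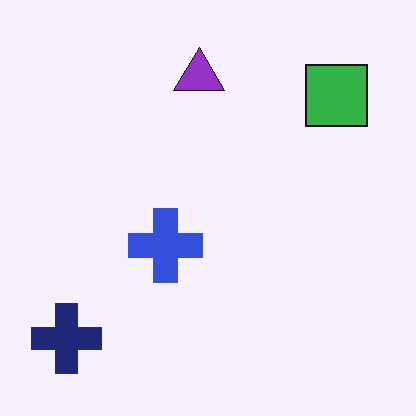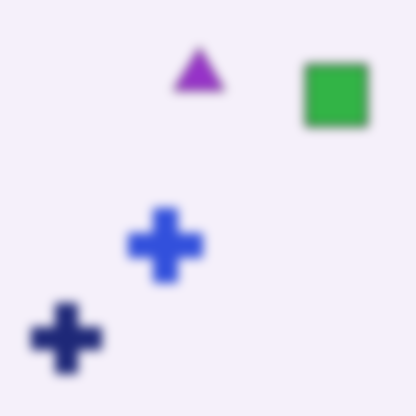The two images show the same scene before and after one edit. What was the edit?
The second image is the first heavily blurred.

Shape edges and outlines are uniformly softened across the whole image.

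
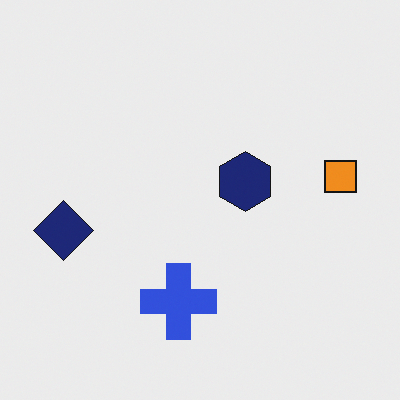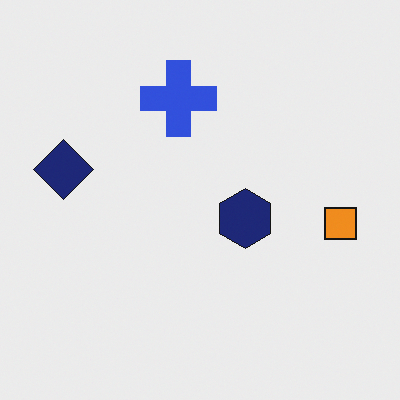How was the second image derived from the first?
Flipped vertically (top ↔ bottom).

The blue cross is in the bottom of the first image and the top of the second — shapes on opposite sides of the horizontal midline have swapped in a mirror flip.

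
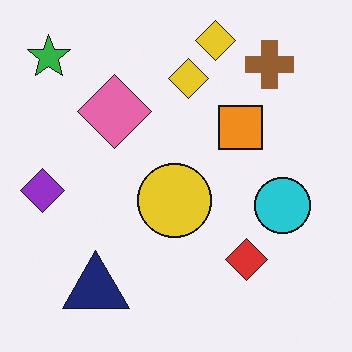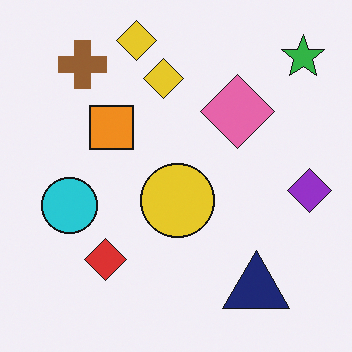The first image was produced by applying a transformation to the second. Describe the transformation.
Flipped horizontally (left ↔ right).

The purple diamond is in the right of the second image and the left of the first — shapes on opposite sides of the vertical midline have swapped in a mirror flip.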